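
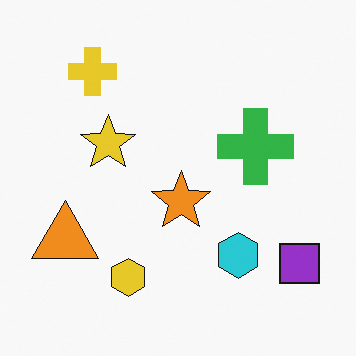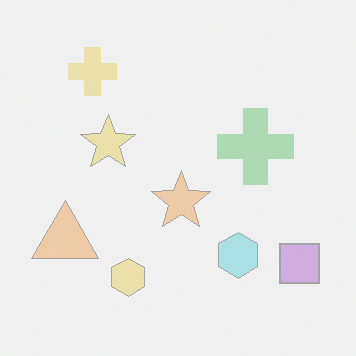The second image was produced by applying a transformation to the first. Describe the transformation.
The image was washed out (contrast reduced).

Tones are pushed toward mid-grey across the whole image — a global contrast change.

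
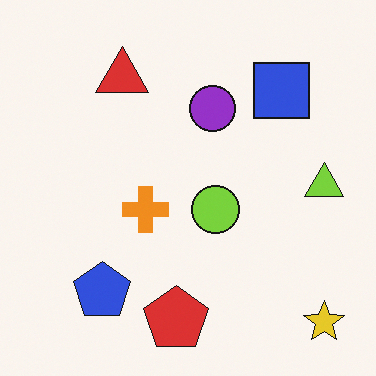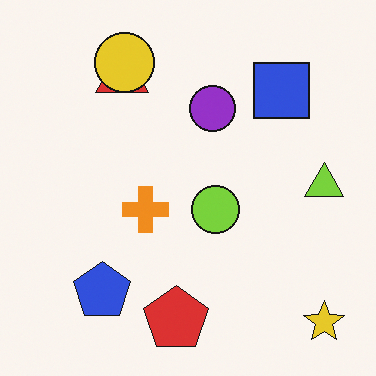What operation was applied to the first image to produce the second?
This is the original image overlaid with an additional yellow circle.

A yellow circle appears in the second image that is absent from the first.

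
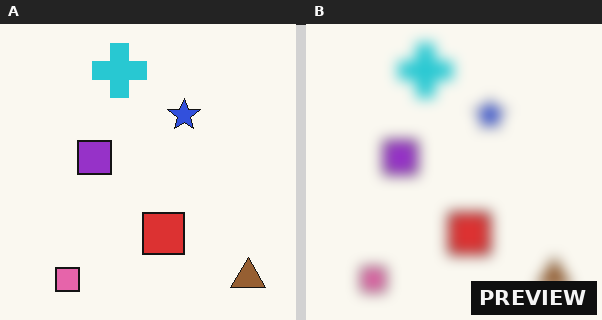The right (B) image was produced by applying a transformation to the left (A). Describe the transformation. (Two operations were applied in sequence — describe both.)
The right (B) image is the left (A) heavily blurred, then watermarked with the text "PREVIEW" in the lower-right corner.

Shape edges and outlines are uniformly softened across the whole image. A dark label reading "PREVIEW" appears in the lower-right corner.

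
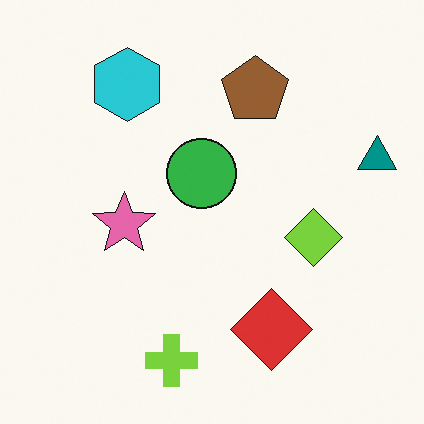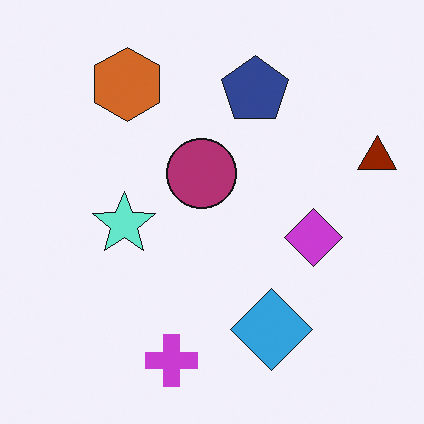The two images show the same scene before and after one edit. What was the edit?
Hue-shifted through roughly half the color wheel.

Every shape's color has rotated by the same amount around the hue wheel — a uniform hue shift.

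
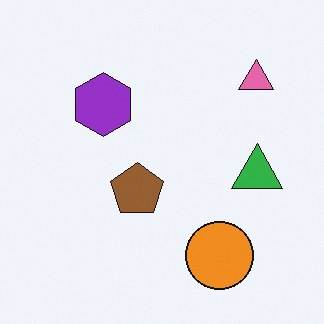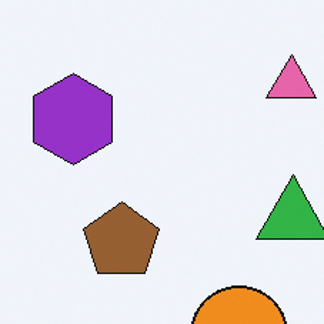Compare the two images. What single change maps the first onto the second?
This is the original image cropped to a modestly smaller region and rescaled.

The visible shapes are larger and the field of view is narrower; shapes near the original edges may be partly or wholly outside the frame — a crop-and-rescale.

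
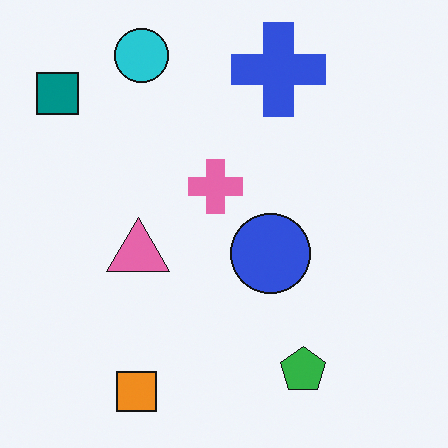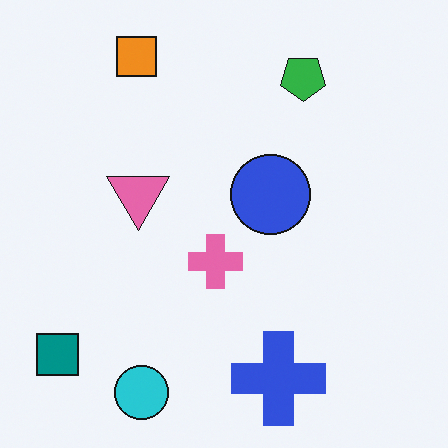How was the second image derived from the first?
It was flipped vertically (top ↔ bottom).

The cyan circle is in the top-left of the first image and the bottom-left of the second — shapes on opposite sides of the horizontal midline have swapped in a mirror flip.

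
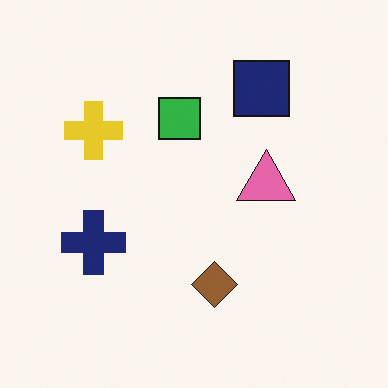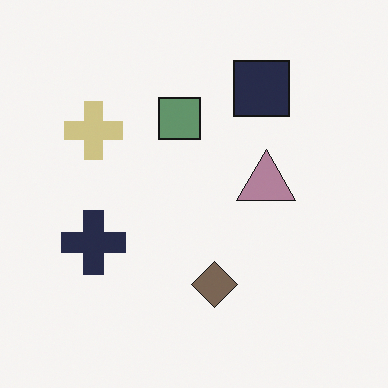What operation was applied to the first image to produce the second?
The transformation is: heavily desaturated.

All colors are more muted and greyish — a global saturation change.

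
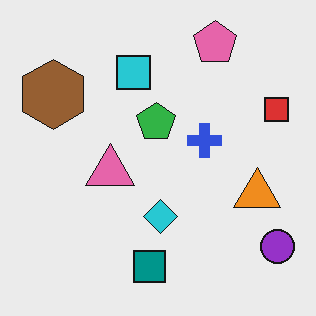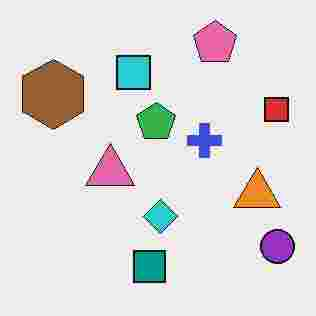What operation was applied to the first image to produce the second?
The transformation is: degraded with heavy JPEG compression.

Blocky 8×8 compression artifacts appear around shape edges and the flat background shows ringing — characteristic JPEG degradation.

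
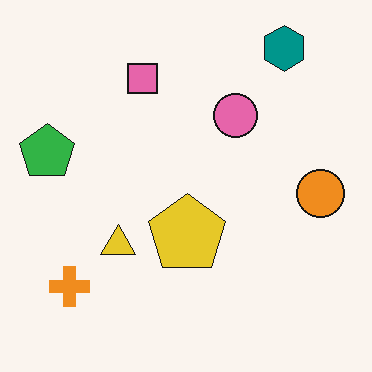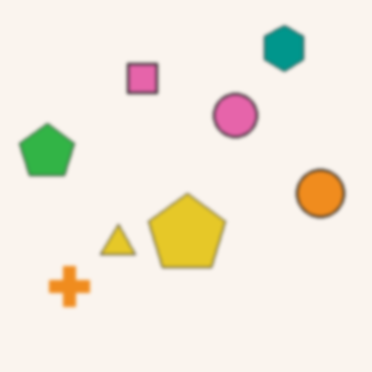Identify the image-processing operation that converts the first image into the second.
The transformation is: lightly blurred.

Shape edges and outlines are uniformly softened across the whole image.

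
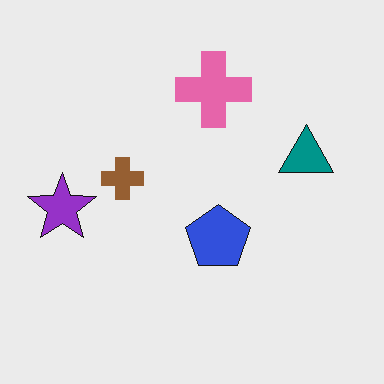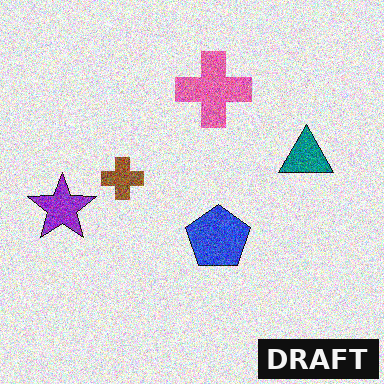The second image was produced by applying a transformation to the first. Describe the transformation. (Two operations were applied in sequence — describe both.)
The second image is the first degraded with a thick layer of grain, then watermarked with the text "DRAFT" in the lower-right corner.

Random speckle covers the whole image, including the flat background. A dark label reading "DRAFT" appears in the lower-right corner.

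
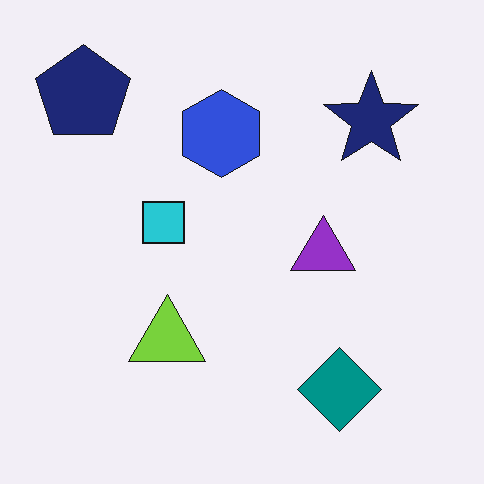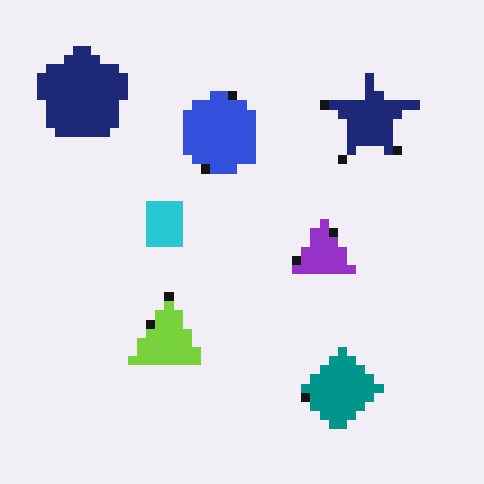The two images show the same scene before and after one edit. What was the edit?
The image was coarsely pixelated.

Shapes are reduced to large square blocks; fine edges and outlines are lost — a downscale-then-upscale (mosaic) effect.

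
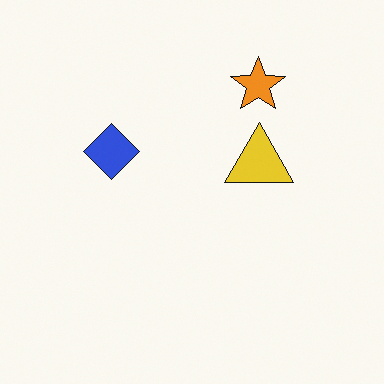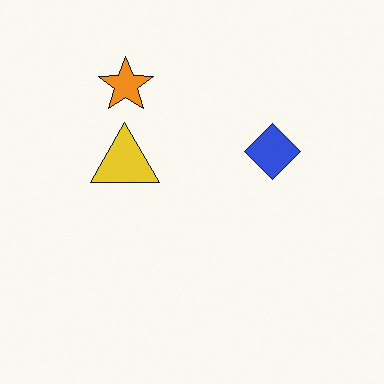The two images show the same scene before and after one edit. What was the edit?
This is the original image flipped horizontally (left ↔ right).

The blue diamond is in the left of the first image and the right of the second — shapes on opposite sides of the vertical midline have swapped in a mirror flip.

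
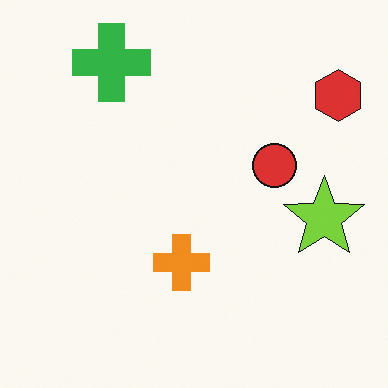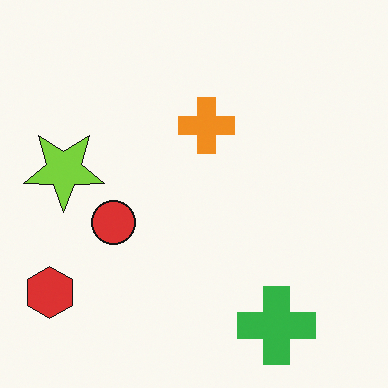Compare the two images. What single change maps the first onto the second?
Rotated 180°.

The red hexagon sits in the top-right of the first image and the bottom-left of the second — consistent with a whole-image 180° rotation.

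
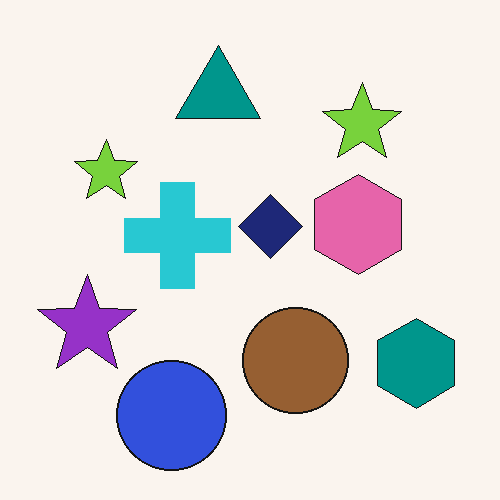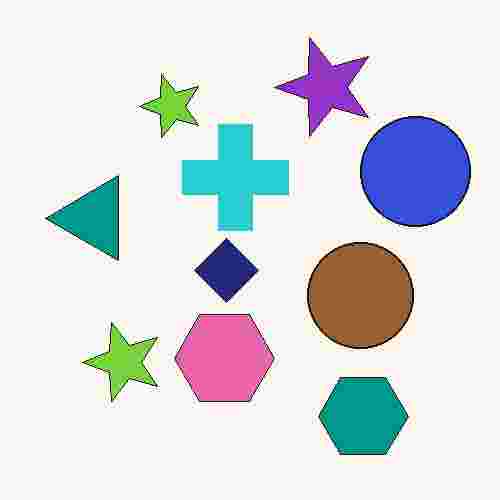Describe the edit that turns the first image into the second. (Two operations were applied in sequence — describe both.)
The second image is the first heavily JPEG-compressed with obvious blocking artifacts, then transposed (reflected across the top-left ↔ bottom-right diagonal).

Blocky 8×8 compression artifacts appear around shape edges and the flat background shows ringing — characteristic JPEG degradation. Shapes have swapped their row and column positions — what was in the top-right is now in the bottom-left — a diagonal reflection.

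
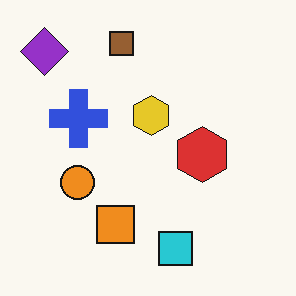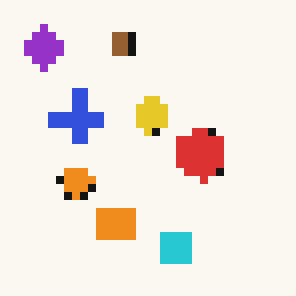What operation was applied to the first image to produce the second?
The second image is the first moderately pixelated.

Shapes are reduced to large square blocks; fine edges and outlines are lost — a downscale-then-upscale (mosaic) effect.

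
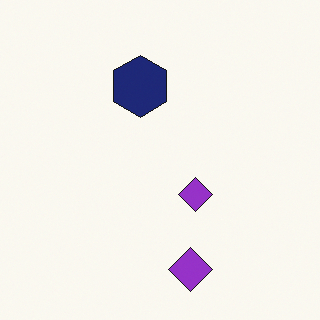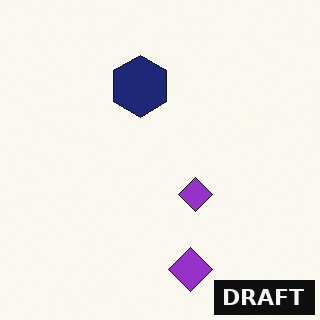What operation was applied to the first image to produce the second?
The image was watermarked with the text "DRAFT" in the lower-right corner.

A dark label reading "DRAFT" appears in the lower-right corner.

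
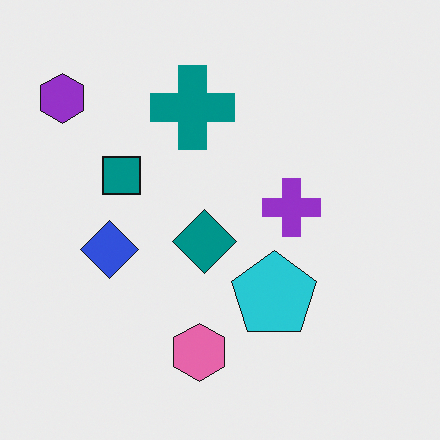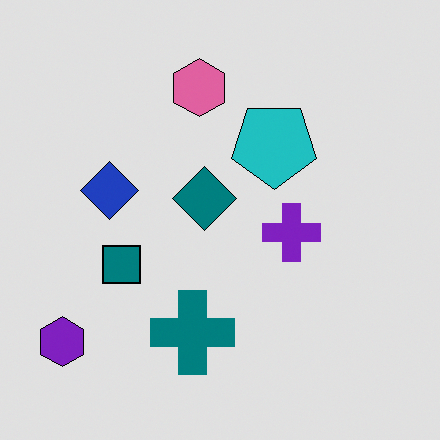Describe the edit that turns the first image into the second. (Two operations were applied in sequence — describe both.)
The image was flipped vertically (top ↔ bottom), then posterized to a reduced palette.

The pink hexagon is in the bottom of the first image and the top of the second — shapes on opposite sides of the horizontal midline have swapped in a mirror flip. Each flat color has snapped to a coarser quantized level — most visibly, the near-white background has dropped to a flat grey.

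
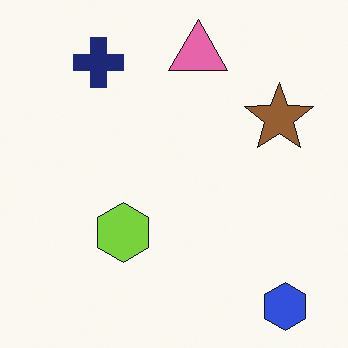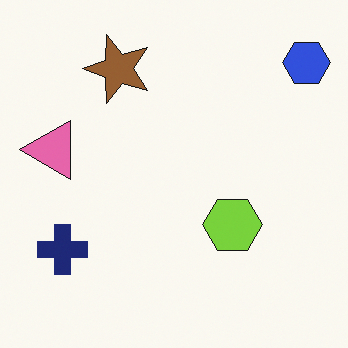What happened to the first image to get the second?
The image was rotated 90° counter-clockwise.

The blue hexagon sits in the bottom-right of the first image and the top-right of the second — consistent with a whole-image 90° counter-clockwise rotation.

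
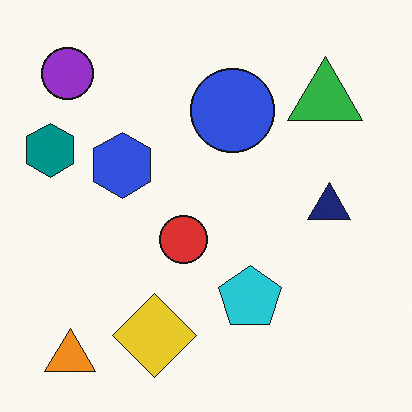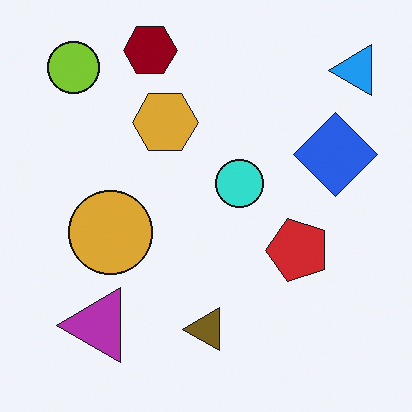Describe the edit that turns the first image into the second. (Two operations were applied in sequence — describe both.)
This is the original image transposed (reflected across the top-left ↔ bottom-right diagonal), then hue-shifted by a large amount.

Shapes have swapped their row and column positions — what was in the top-right is now in the bottom-left — a diagonal reflection. Every shape's color has rotated by the same amount around the hue wheel — a uniform hue shift.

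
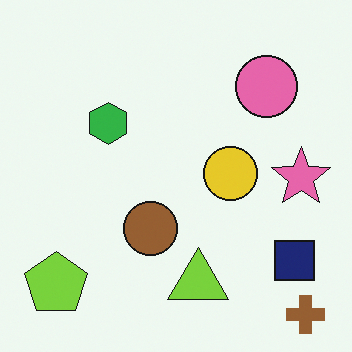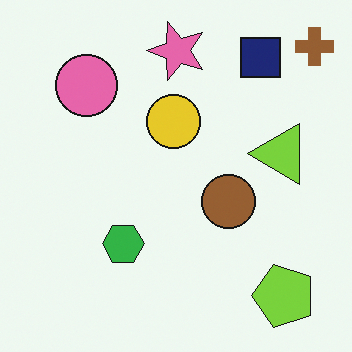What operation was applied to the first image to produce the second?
The transformation is: rotated 90° counter-clockwise.

The brown cross sits in the bottom-right of the first image and the top-right of the second — consistent with a whole-image 90° counter-clockwise rotation.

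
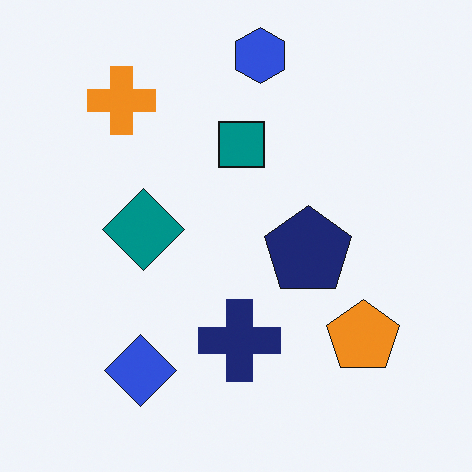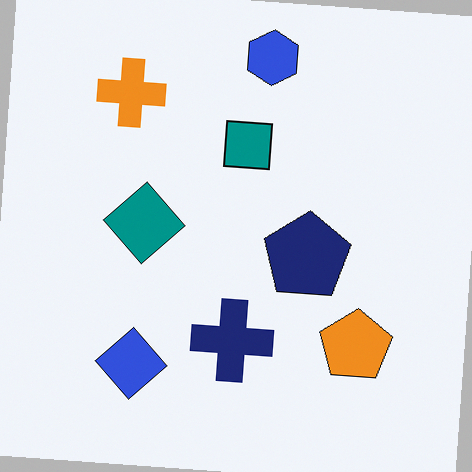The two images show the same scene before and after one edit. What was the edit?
This is the original image rotated clockwise by a small amount.

Every shape is tilted by the same angle and the image corners show triangular fill wedges — a whole-image rotation by a non-right angle.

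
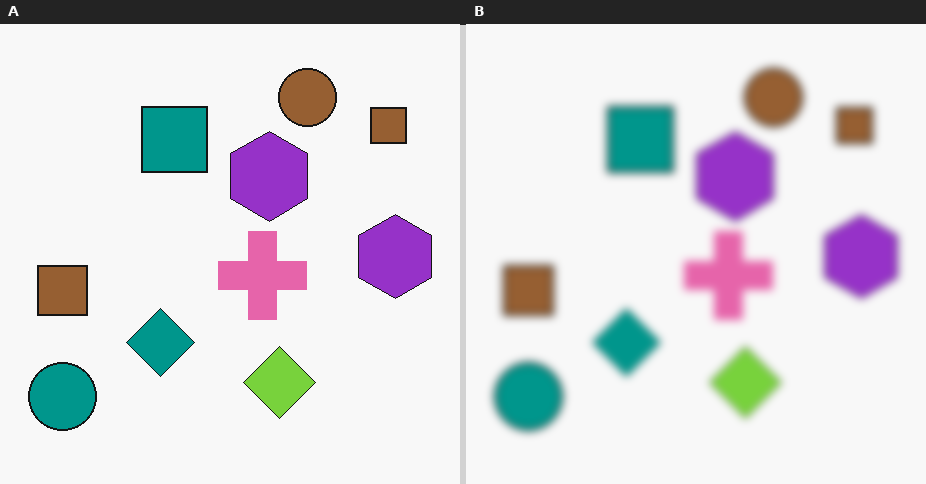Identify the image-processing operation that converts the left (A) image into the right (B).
The transformation is: moderately blurred.

Shape edges and outlines are uniformly softened across the whole image.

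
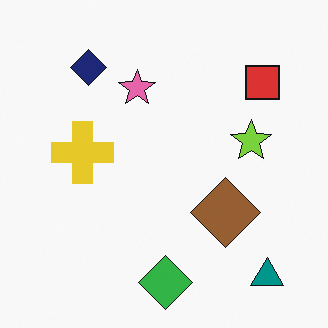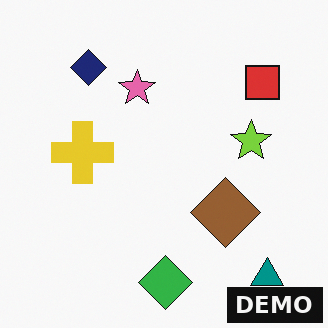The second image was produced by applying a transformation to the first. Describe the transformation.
It was watermarked with the text "DEMO" in the lower-right corner.

A dark label reading "DEMO" appears in the lower-right corner.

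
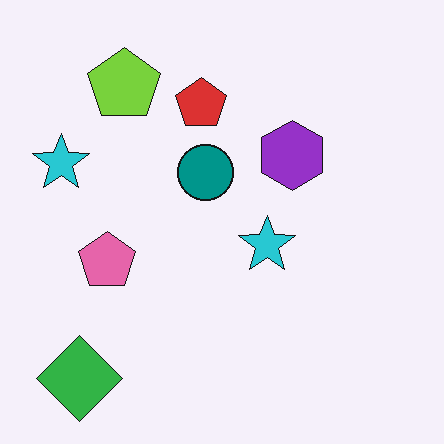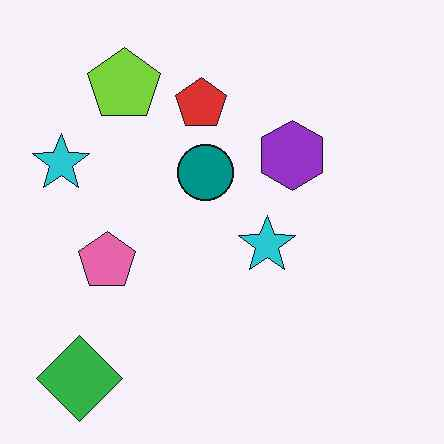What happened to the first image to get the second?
JPEG-compressed with visible artifacts.

Blocky 8×8 compression artifacts appear around shape edges and the flat background shows ringing — characteristic JPEG degradation.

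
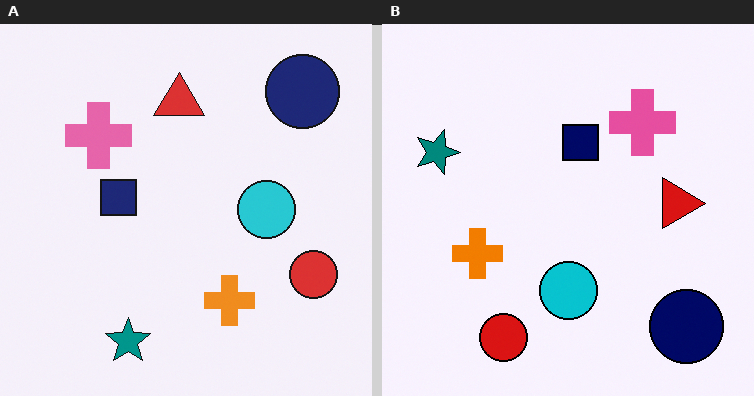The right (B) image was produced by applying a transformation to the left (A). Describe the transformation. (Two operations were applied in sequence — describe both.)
The right (B) image is the left (A) rotated 90° clockwise, then given slightly increased contrast.

The navy circle sits in the top-right of the left (A) image and the bottom-right of the right (B) — consistent with a whole-image 90° clockwise rotation. Tones are pushed away from mid-grey across the whole image — a global contrast change.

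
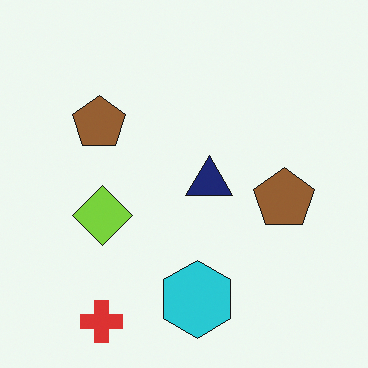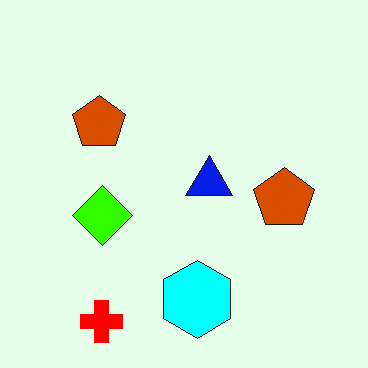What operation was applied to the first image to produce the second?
Heavily oversaturated.

All colors are more vivid — a global saturation change.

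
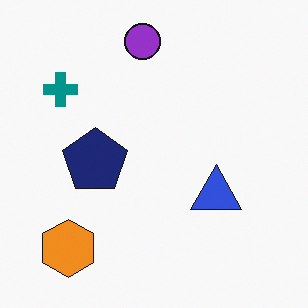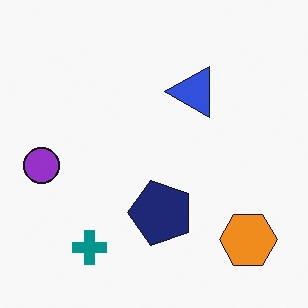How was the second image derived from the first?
This is the original image rotated 90° counter-clockwise.

The orange hexagon sits in the bottom-left of the first image and the bottom-right of the second — consistent with a whole-image 90° counter-clockwise rotation.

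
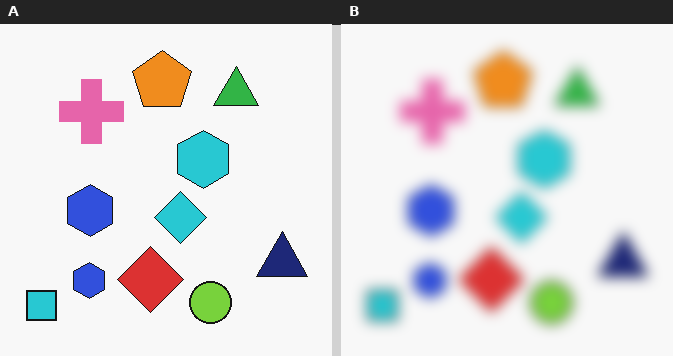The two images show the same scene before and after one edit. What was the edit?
It was heavily blurred.

Shape edges and outlines are uniformly softened across the whole image.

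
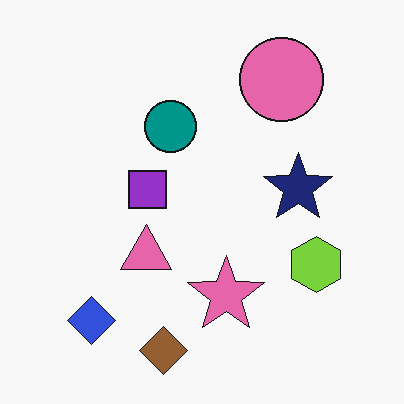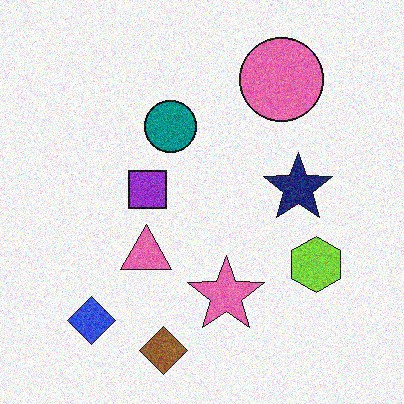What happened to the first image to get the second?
The image was degraded with visible gaussian noise.

Random speckle covers the whole image, including the flat background.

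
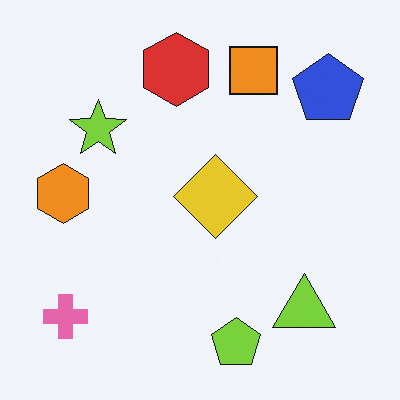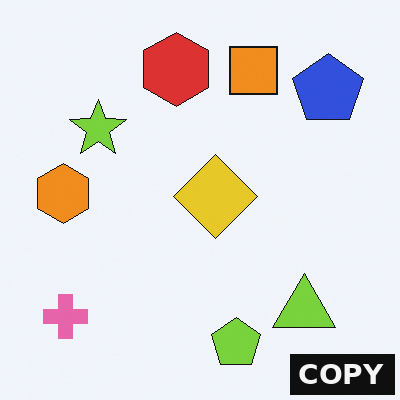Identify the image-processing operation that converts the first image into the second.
The transformation is: watermarked with the text "COPY" in the lower-right corner.

A dark label reading "COPY" appears in the lower-right corner.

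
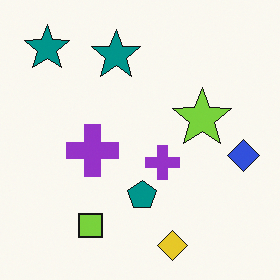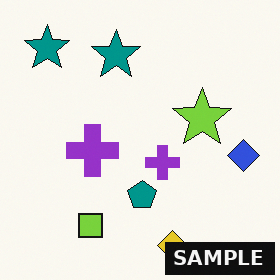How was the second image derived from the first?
The second image is the first watermarked with the text "SAMPLE" in the lower-right corner.

A dark label reading "SAMPLE" appears in the lower-right corner.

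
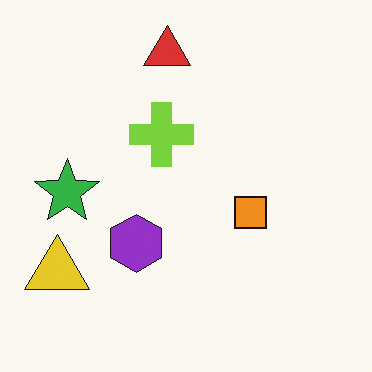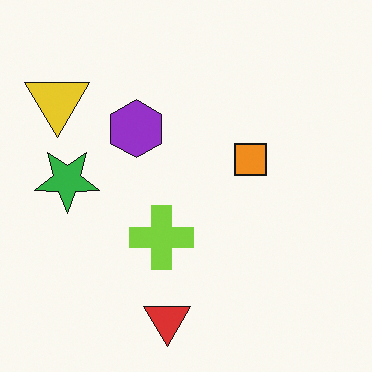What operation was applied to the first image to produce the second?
This is the original image flipped vertically (top ↔ bottom).

The red triangle is in the top of the first image and the bottom of the second — shapes on opposite sides of the horizontal midline have swapped in a mirror flip.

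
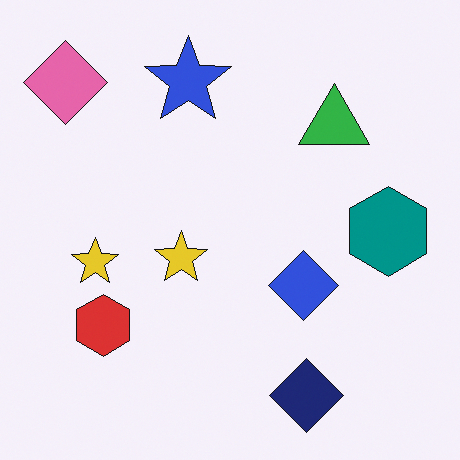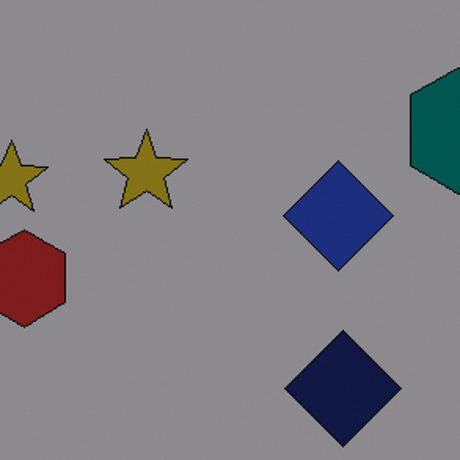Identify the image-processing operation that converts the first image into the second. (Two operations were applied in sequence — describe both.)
The transformation is: cropped to a modestly smaller region and rescaled, then darkened a lot.

The visible shapes are larger and the field of view is narrower; shapes near the original edges may be partly or wholly outside the frame — a crop-and-rescale. Every pixel — background and shapes alike — is uniformly darkened.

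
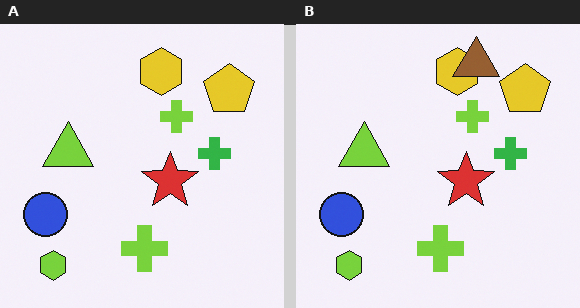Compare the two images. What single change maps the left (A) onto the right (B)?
This is the original image overlaid with an additional brown triangle.

A brown triangle appears in the right (B) image that is absent from the left (A).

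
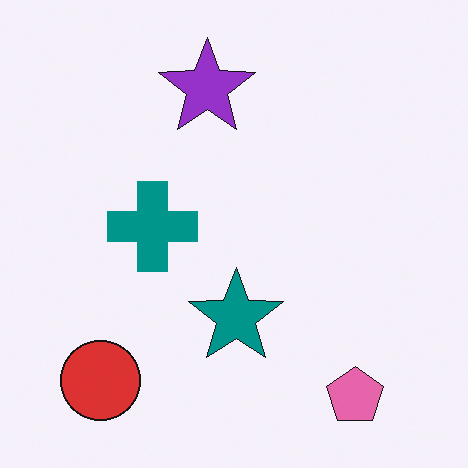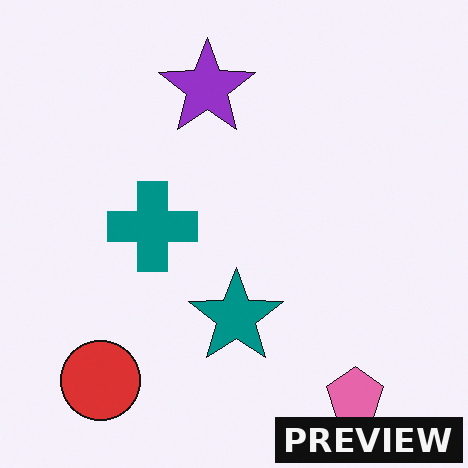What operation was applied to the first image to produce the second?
The transformation is: watermarked with the text "PREVIEW" in the lower-right corner.

A dark label reading "PREVIEW" appears in the lower-right corner.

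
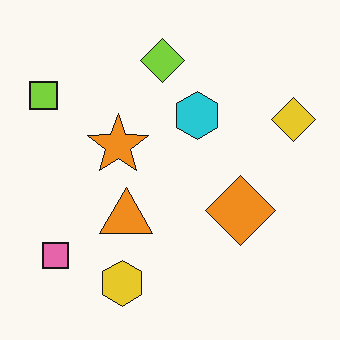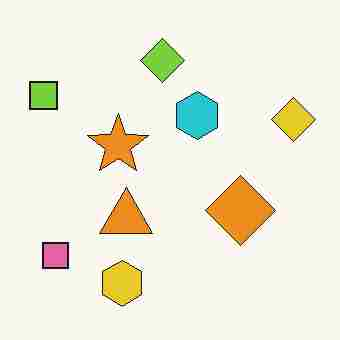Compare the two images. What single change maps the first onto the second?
The transformation is: heavily JPEG-compressed with obvious blocking artifacts.

Blocky 8×8 compression artifacts appear around shape edges and the flat background shows ringing — characteristic JPEG degradation.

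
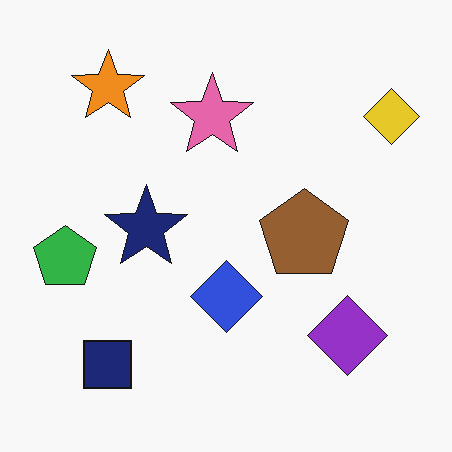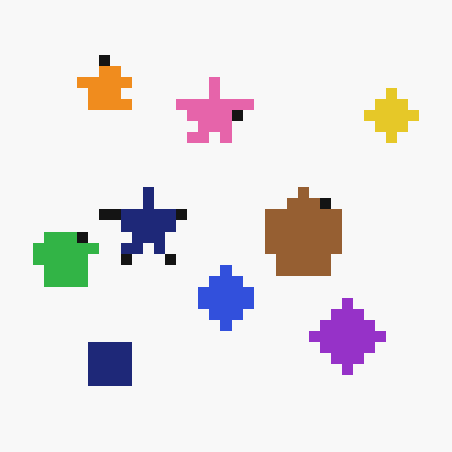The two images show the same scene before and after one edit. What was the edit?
Heavily pixelated into large blocks.

Shapes are reduced to large square blocks; fine edges and outlines are lost — a downscale-then-upscale (mosaic) effect.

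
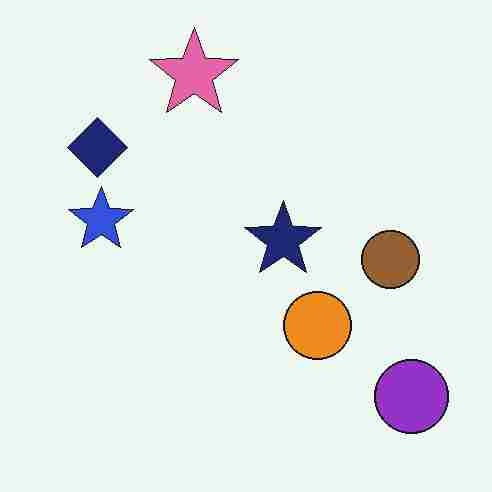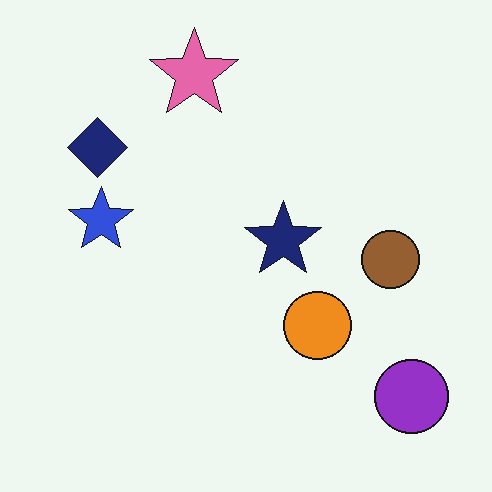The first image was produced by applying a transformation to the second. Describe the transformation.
The image was heavily JPEG-compressed with obvious blocking artifacts.

Blocky 8×8 compression artifacts appear around shape edges and the flat background shows ringing — characteristic JPEG degradation.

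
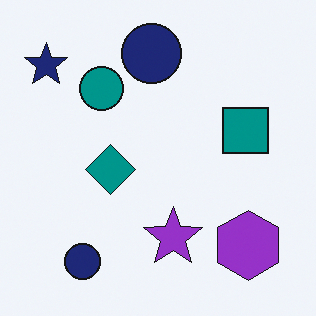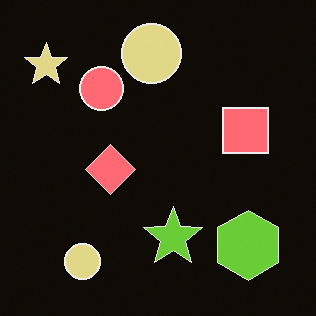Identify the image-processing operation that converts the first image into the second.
The transformation is: color-inverted (negative).

The light background has become dark and every shape's color is its complement — a photographic negative.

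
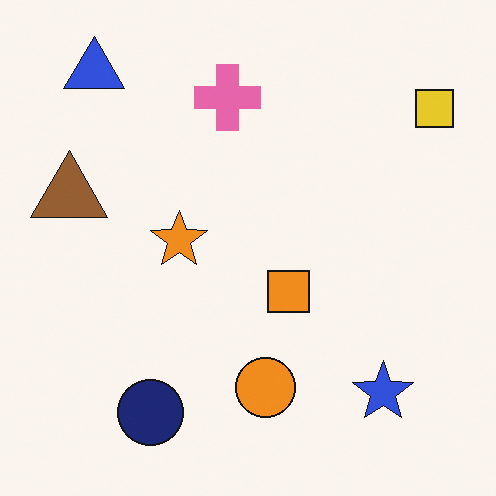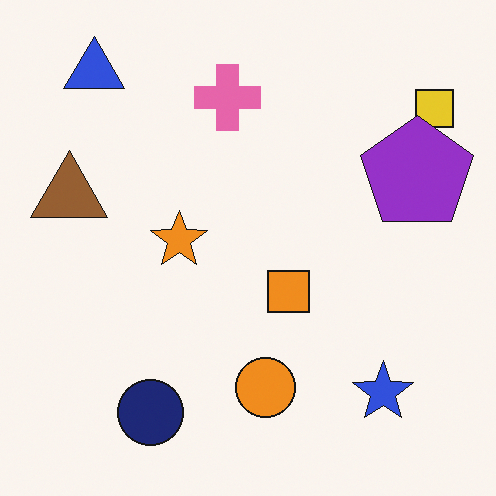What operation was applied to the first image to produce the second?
The transformation is: overlaid with an additional purple pentagon.

A purple pentagon appears in the second image that is absent from the first.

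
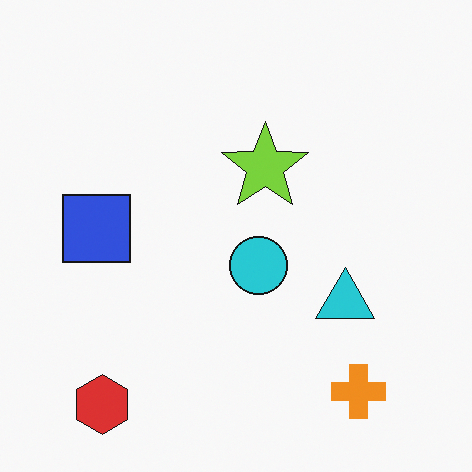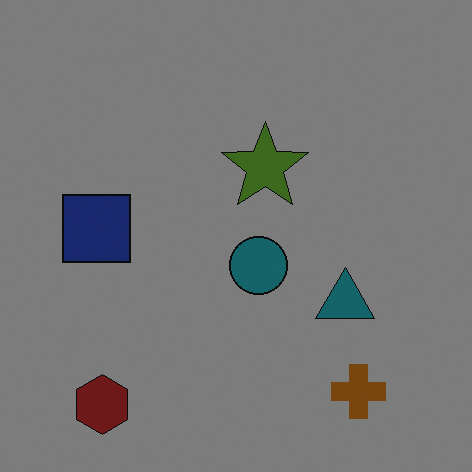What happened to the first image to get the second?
This is the original image darkened a lot.

Every pixel — background and shapes alike — is uniformly darkened.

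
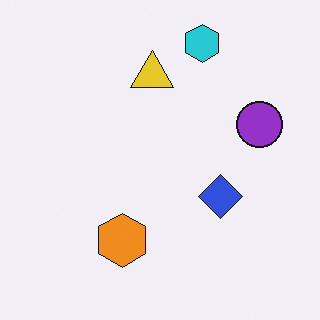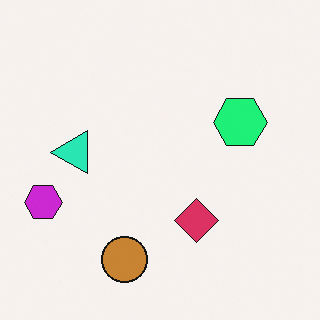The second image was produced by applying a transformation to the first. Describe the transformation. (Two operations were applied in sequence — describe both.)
The image was transposed (reflected across the top-left ↔ bottom-right diagonal), then hue-shifted noticeably.

Shapes have swapped their row and column positions — what was in the top-right is now in the bottom-left — a diagonal reflection. Every shape's color has rotated by the same amount around the hue wheel — a uniform hue shift.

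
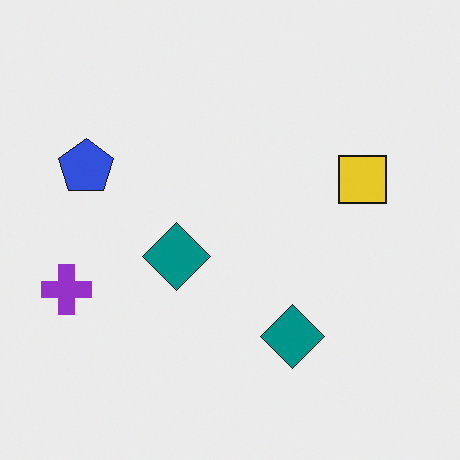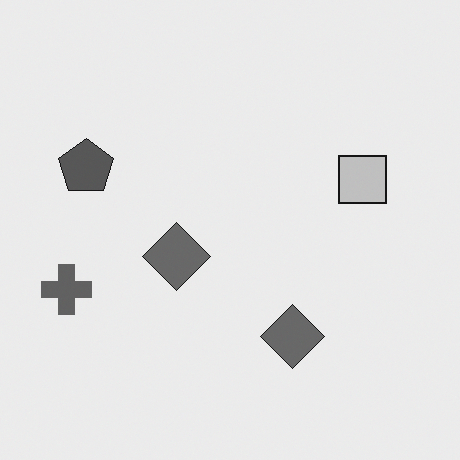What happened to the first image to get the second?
Converted to grayscale.

All color is removed — every shape is now a shade of grey.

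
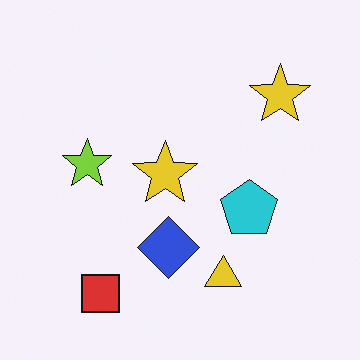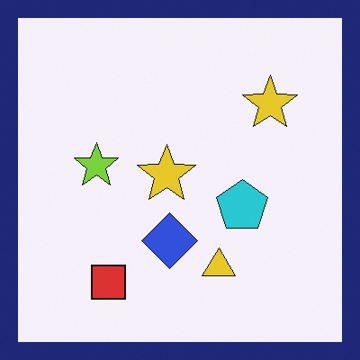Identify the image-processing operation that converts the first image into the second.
It was framed with a navy border.

A solid navy frame runs around the edge of the second image, with the content slightly shrunk inside it.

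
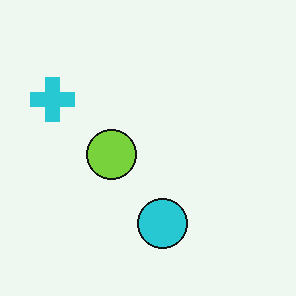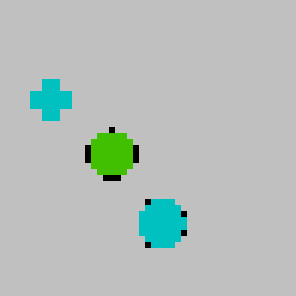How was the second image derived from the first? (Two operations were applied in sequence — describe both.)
The transformation is: pixelated into visible square blocks, then aggressively posterized.

Shapes are reduced to large square blocks; fine edges and outlines are lost — a downscale-then-upscale (mosaic) effect. Each flat color has snapped to a coarser quantized level — most visibly, the near-white background has dropped to a flat grey.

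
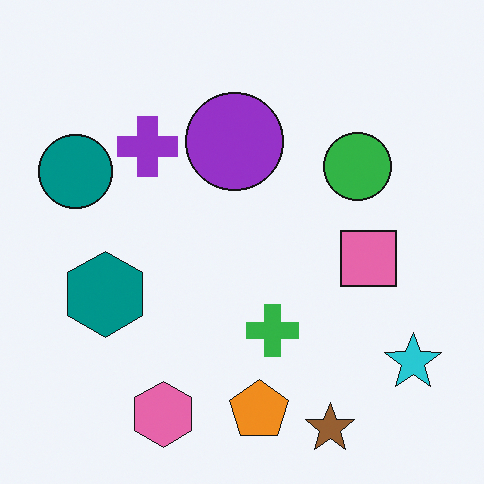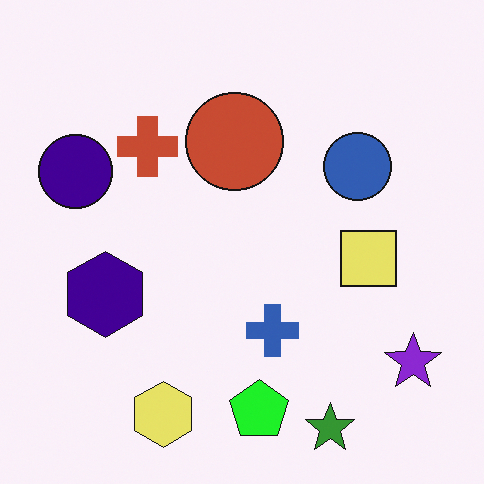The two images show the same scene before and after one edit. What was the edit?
The image was hue-shifted by a moderate amount.

Every shape's color has rotated by the same amount around the hue wheel — a uniform hue shift.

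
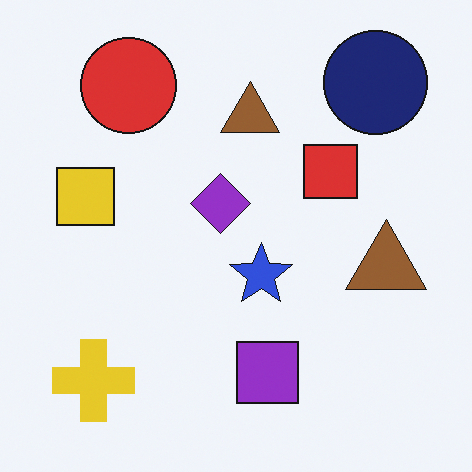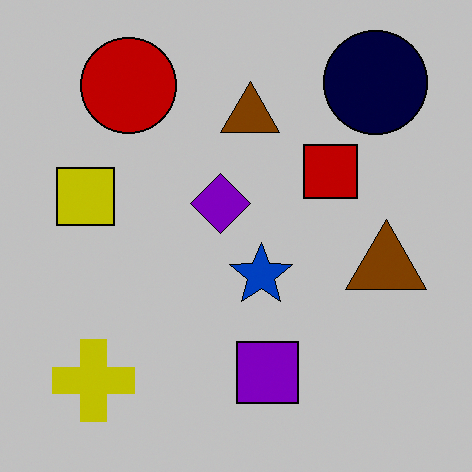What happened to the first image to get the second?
The image was aggressively posterized.

Each flat color has snapped to a coarser quantized level — most visibly, the near-white background has dropped to a flat grey.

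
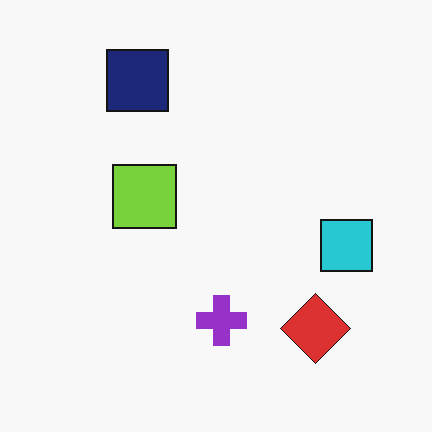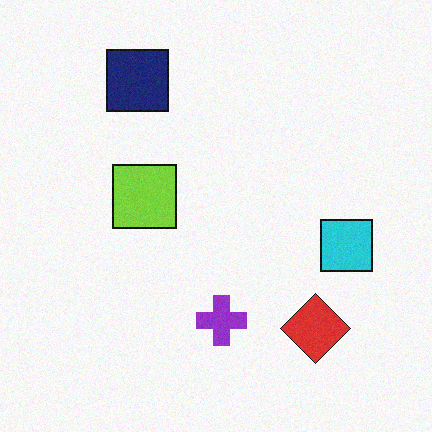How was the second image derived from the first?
This is the original image degraded with light additive noise.

Random speckle covers the whole image, including the flat background.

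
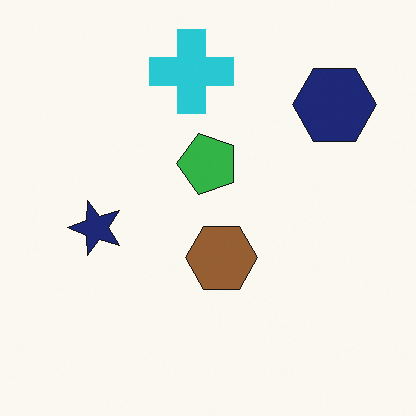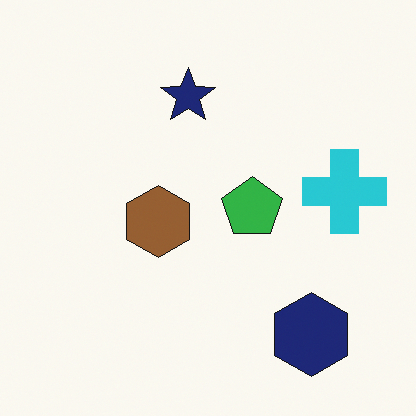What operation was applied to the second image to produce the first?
The first image is the second rotated 90° counter-clockwise.

The navy hexagon sits in the bottom-right of the second image and the top-right of the first — consistent with a whole-image 90° counter-clockwise rotation.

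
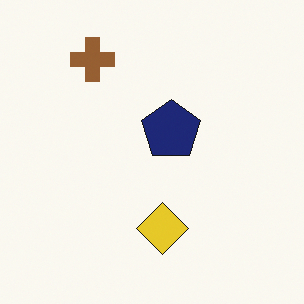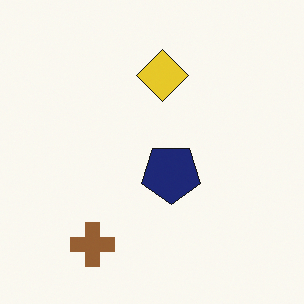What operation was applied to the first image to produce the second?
It was flipped vertically (top ↔ bottom).

The brown cross is in the top-left of the first image and the bottom-left of the second — shapes on opposite sides of the horizontal midline have swapped in a mirror flip.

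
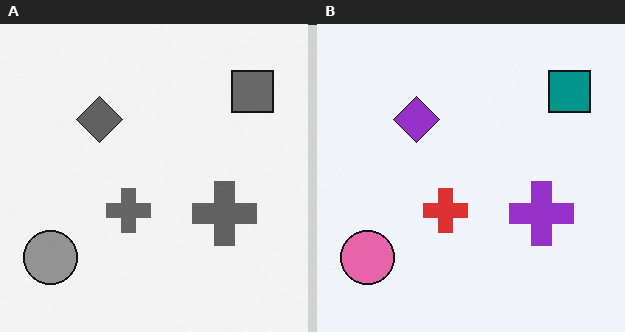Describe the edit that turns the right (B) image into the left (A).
Converted to grayscale.

All color is removed — every shape is now a shade of grey.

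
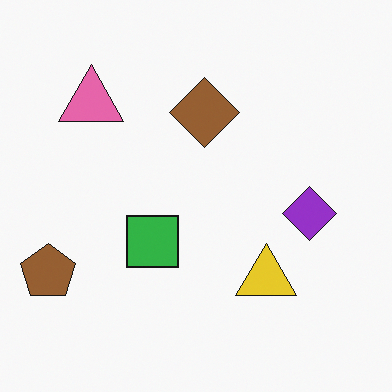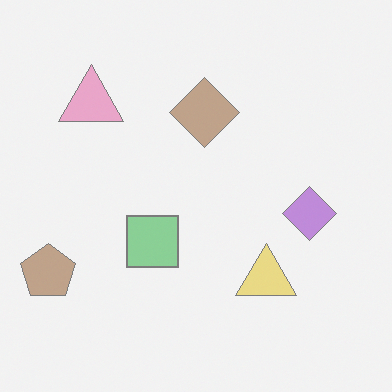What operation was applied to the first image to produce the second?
The image was given much lower contrast.

Tones are pushed toward mid-grey across the whole image — a global contrast change.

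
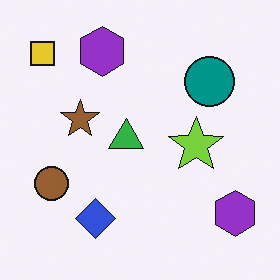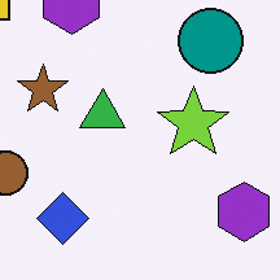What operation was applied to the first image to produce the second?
It was cropped to a modestly smaller region and rescaled.

The visible shapes are larger and the field of view is narrower; shapes near the original edges may be partly or wholly outside the frame — a crop-and-rescale.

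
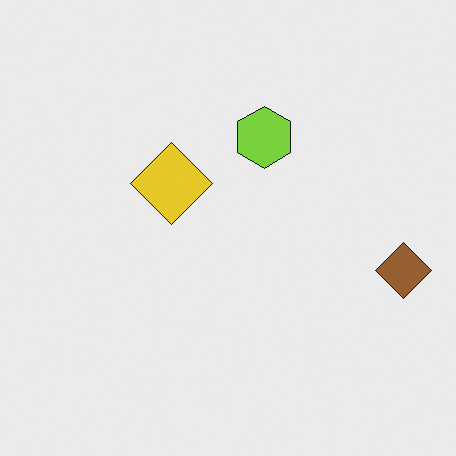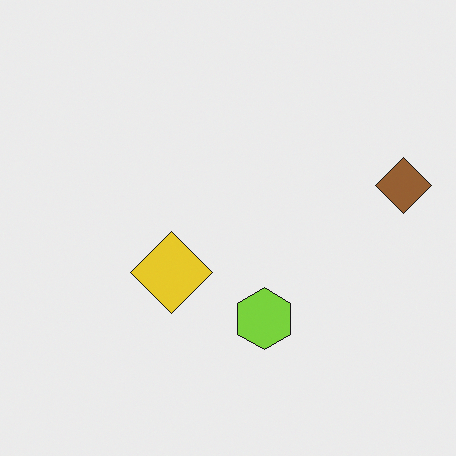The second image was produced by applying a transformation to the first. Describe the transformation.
It was flipped vertically (top ↔ bottom).

The lime hexagon is in the top of the first image and the bottom of the second — shapes on opposite sides of the horizontal midline have swapped in a mirror flip.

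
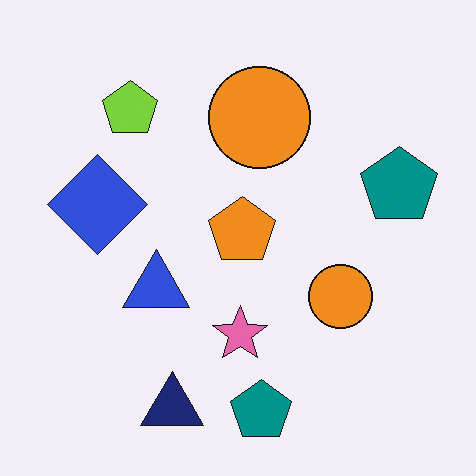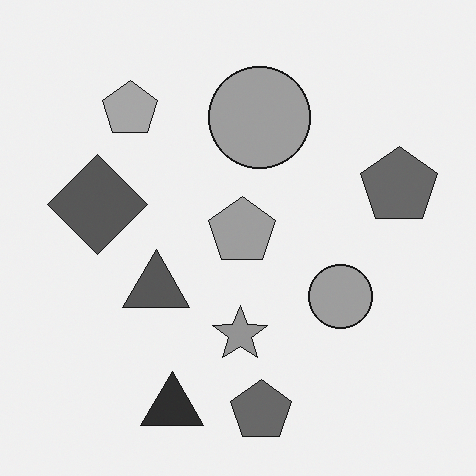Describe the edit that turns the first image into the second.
This is the original image converted to grayscale.

All color is removed — every shape is now a shade of grey.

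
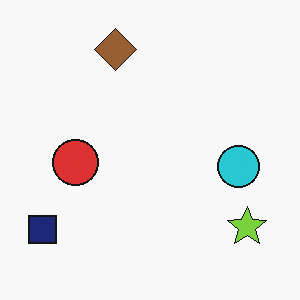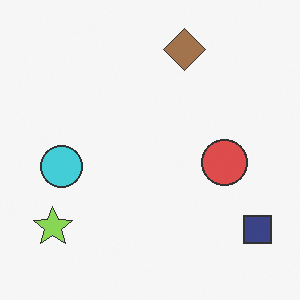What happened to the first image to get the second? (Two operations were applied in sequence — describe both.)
The transformation is: given slightly reduced contrast, then flipped horizontally (left ↔ right).

Tones are pushed toward mid-grey across the whole image — a global contrast change. The navy square is in the bottom-left of the first image and the bottom-right of the second — shapes on opposite sides of the vertical midline have swapped in a mirror flip.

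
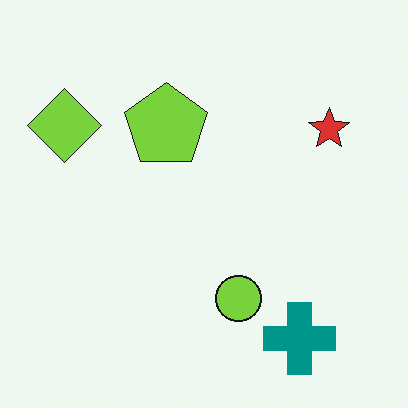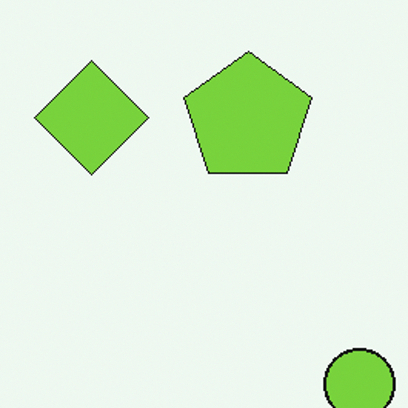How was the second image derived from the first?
It was cropped to a modestly smaller region and rescaled.

The visible shapes are larger and the field of view is narrower; shapes near the original edges may be partly or wholly outside the frame — a crop-and-rescale.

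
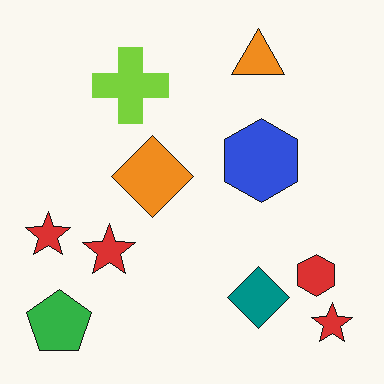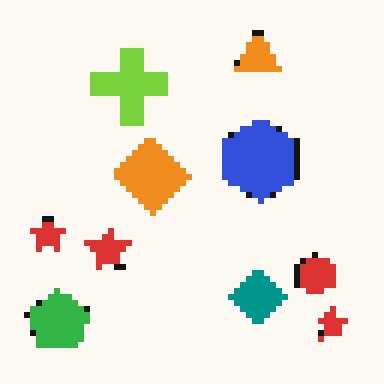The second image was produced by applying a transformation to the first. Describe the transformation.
It was moderately pixelated.

Shapes are reduced to large square blocks; fine edges and outlines are lost — a downscale-then-upscale (mosaic) effect.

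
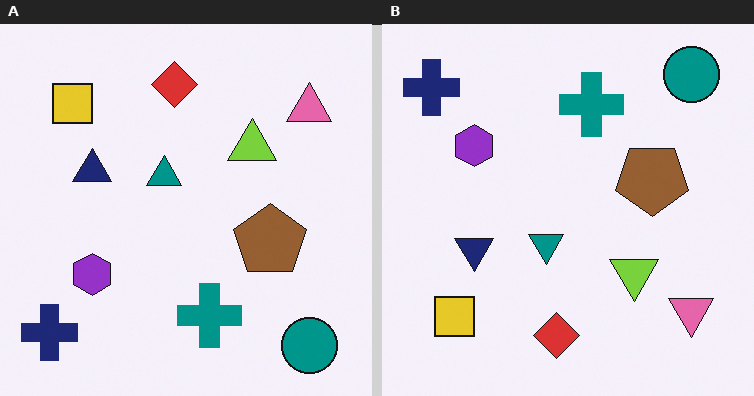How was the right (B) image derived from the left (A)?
The transformation is: flipped vertically (top ↔ bottom).

The teal circle is in the bottom-right of the left (A) image and the top-right of the right (B) — shapes on opposite sides of the horizontal midline have swapped in a mirror flip.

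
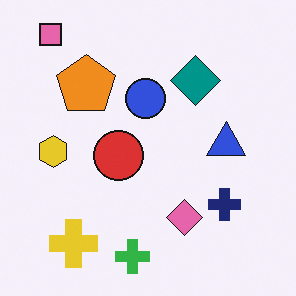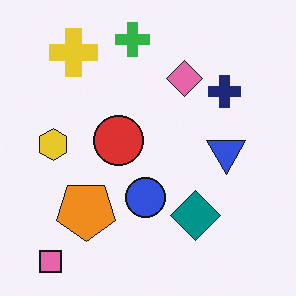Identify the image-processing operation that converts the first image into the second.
This is the original image flipped vertically (top ↔ bottom).

The pink square is in the top-left of the first image and the bottom-left of the second — shapes on opposite sides of the horizontal midline have swapped in a mirror flip.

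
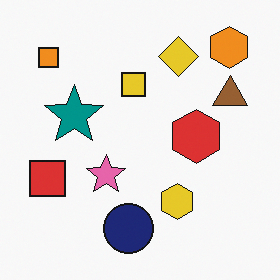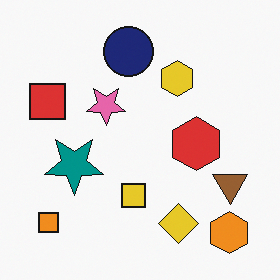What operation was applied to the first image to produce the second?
The transformation is: flipped vertically (top ↔ bottom).

The orange hexagon is in the top-right of the first image and the bottom-right of the second — shapes on opposite sides of the horizontal midline have swapped in a mirror flip.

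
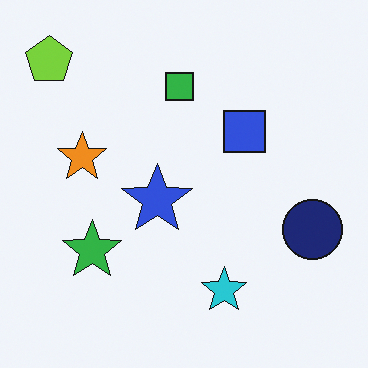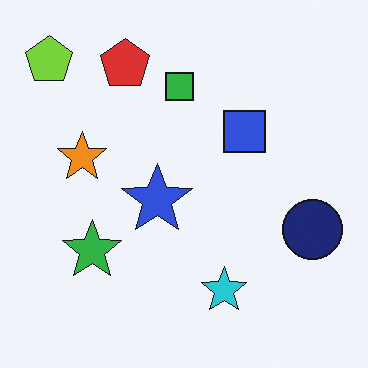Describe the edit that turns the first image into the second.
This is the original image overlaid with an additional red pentagon.

A red pentagon appears in the second image that is absent from the first.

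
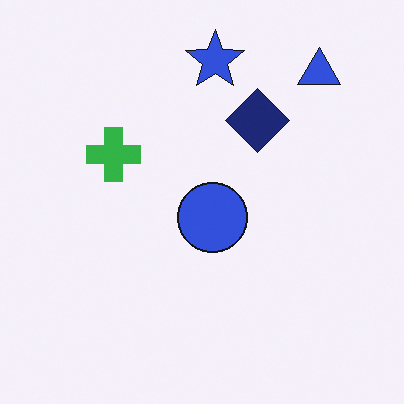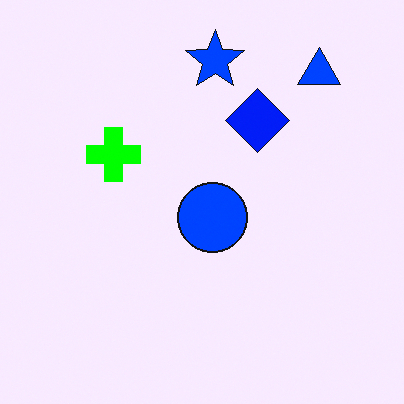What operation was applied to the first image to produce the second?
Made much more vivid (saturation change).

All colors are more vivid — a global saturation change.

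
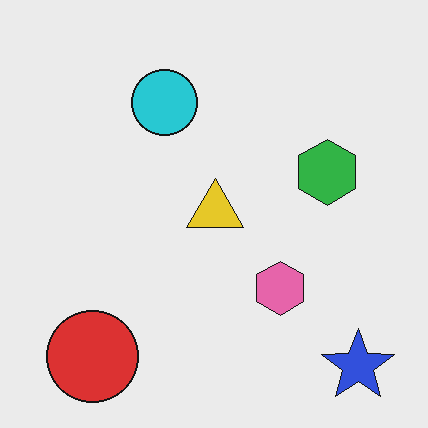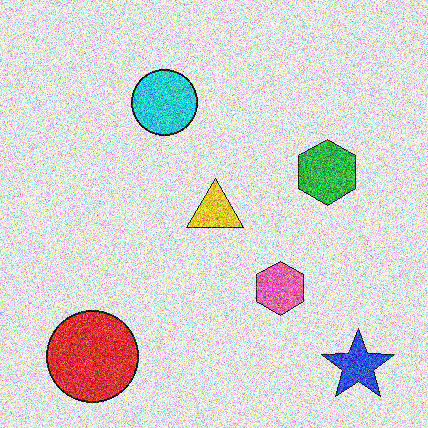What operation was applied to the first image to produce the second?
The image was degraded with a thick layer of grain.

Random speckle covers the whole image, including the flat background.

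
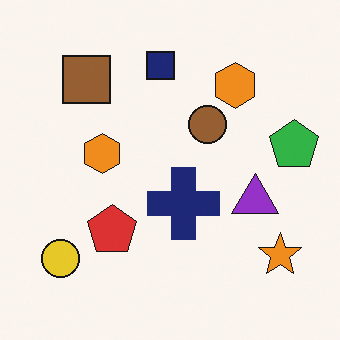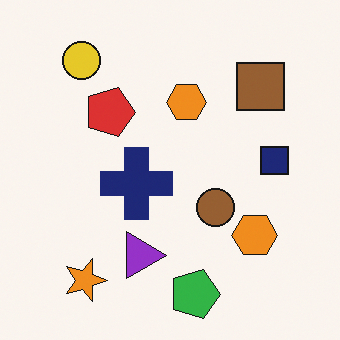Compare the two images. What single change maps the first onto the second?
It was rotated 90° clockwise.

The yellow circle sits in the bottom-left of the first image and the top-left of the second — consistent with a whole-image 90° clockwise rotation.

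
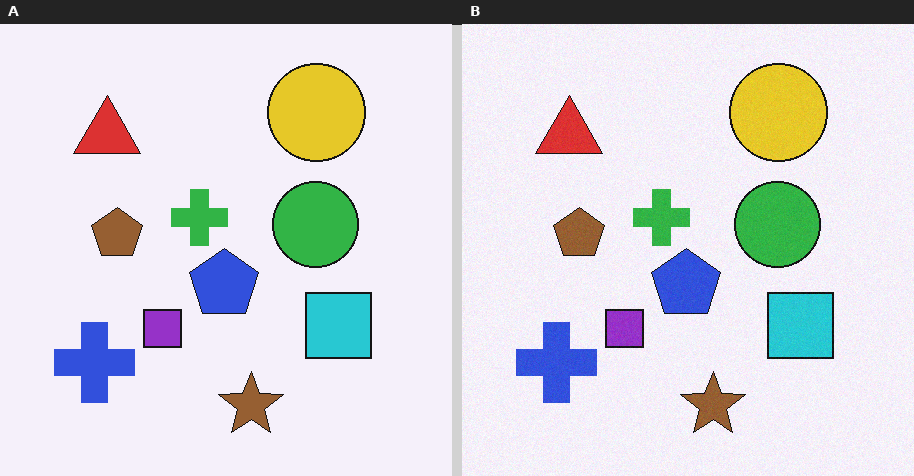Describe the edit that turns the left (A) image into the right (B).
The right (B) image is the left (A) degraded with a light layer of grain.

Random speckle covers the whole image, including the flat background.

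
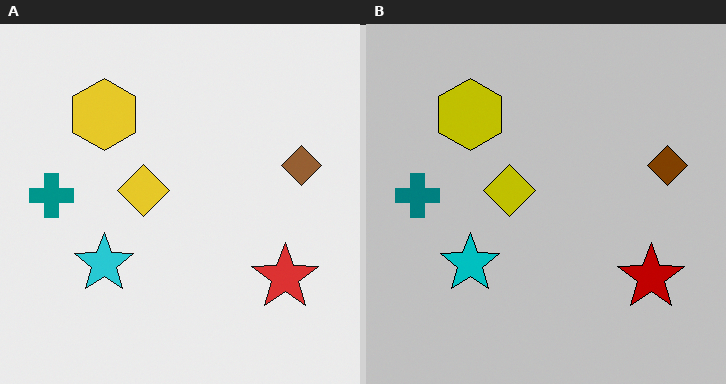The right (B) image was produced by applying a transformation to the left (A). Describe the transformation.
The transformation is: heavily posterized to just a handful of flat colors.

Each flat color has snapped to a coarser quantized level — most visibly, the near-white background has dropped to a flat grey.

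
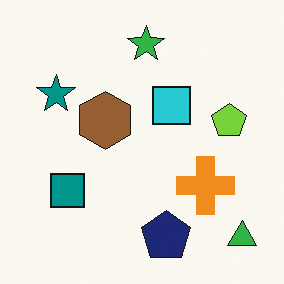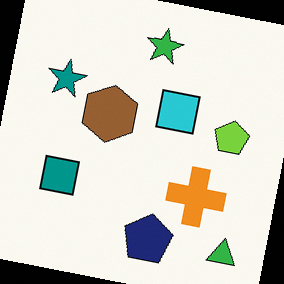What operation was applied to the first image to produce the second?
Rotated clockwise by a small amount.

Every shape is tilted by the same angle and the image corners show triangular fill wedges — a whole-image rotation by a non-right angle.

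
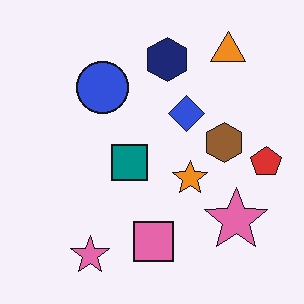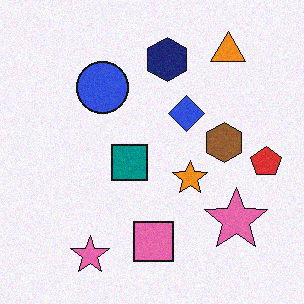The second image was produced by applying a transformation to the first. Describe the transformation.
Degraded with subtle gaussian noise.

Random speckle covers the whole image, including the flat background.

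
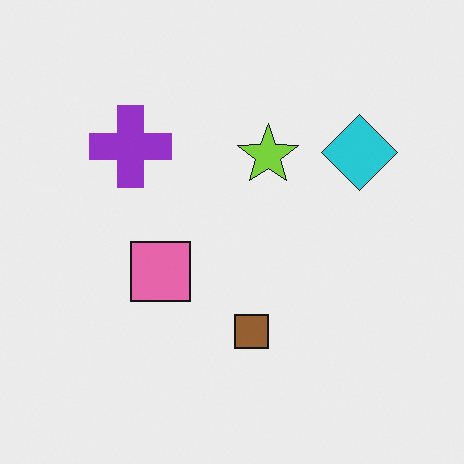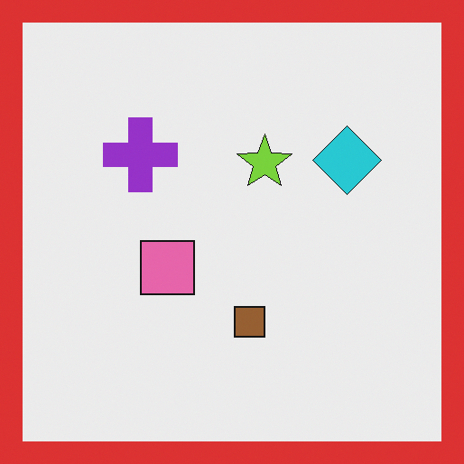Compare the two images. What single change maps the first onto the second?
The second image is the first framed with a red border.

A solid red frame runs around the edge of the second image, with the content slightly shrunk inside it.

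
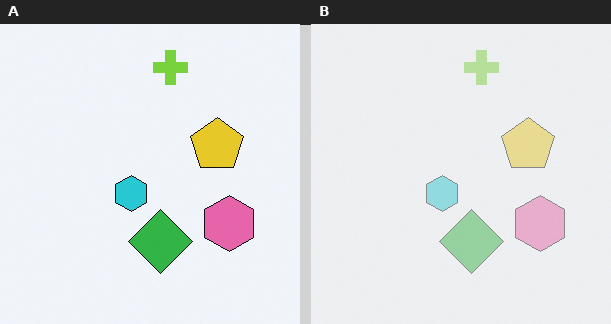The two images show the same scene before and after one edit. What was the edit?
Washed out (contrast reduced).

Tones are pushed toward mid-grey across the whole image — a global contrast change.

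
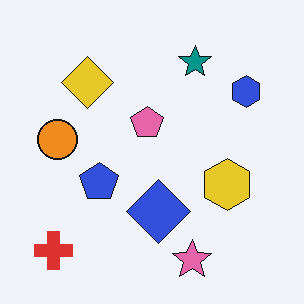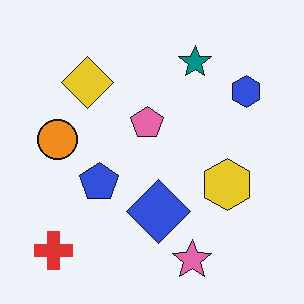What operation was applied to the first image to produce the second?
The image was JPEG-compressed with visible artifacts.

Blocky 8×8 compression artifacts appear around shape edges and the flat background shows ringing — characteristic JPEG degradation.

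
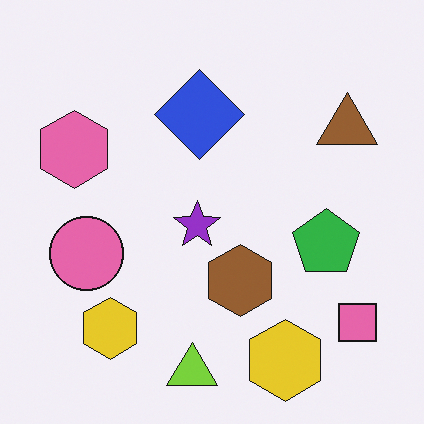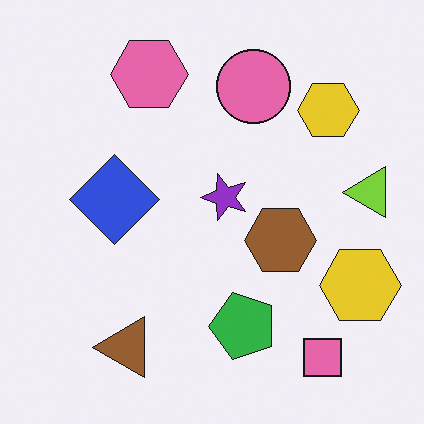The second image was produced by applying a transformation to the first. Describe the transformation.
Transposed (reflected across the top-left ↔ bottom-right diagonal).

Shapes have swapped their row and column positions — what was in the top-right is now in the bottom-left — a diagonal reflection.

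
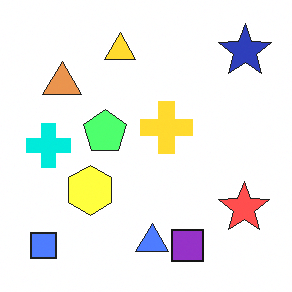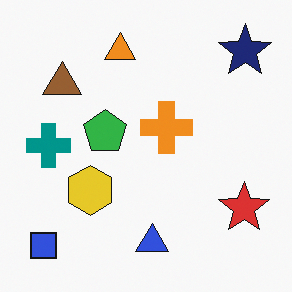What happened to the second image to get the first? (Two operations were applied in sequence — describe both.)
The first image is the second substantially brightened, then overlaid with an additional purple square.

Every pixel — background and shapes alike — is uniformly brightened. A purple square appears in the first image that is absent from the second.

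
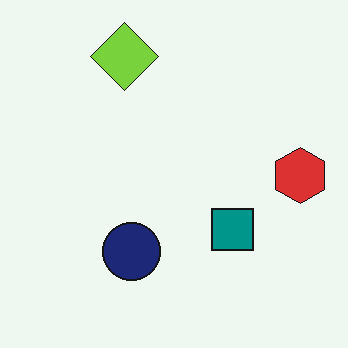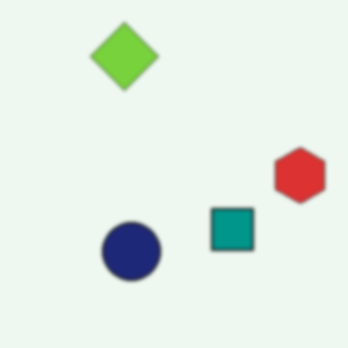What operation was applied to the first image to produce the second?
Lightly blurred.

Shape edges and outlines are uniformly softened across the whole image.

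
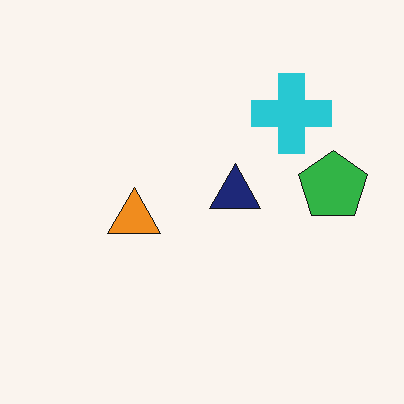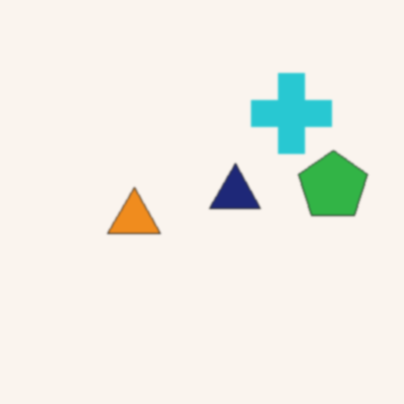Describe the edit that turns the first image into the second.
This is the original image given a subtle gaussian blur.

Shape edges and outlines are uniformly softened across the whole image.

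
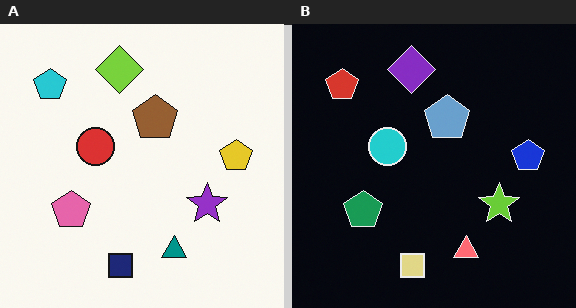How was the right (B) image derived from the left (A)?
This is the original image color-inverted (negative).

The light background has become dark and every shape's color is its complement — a photographic negative.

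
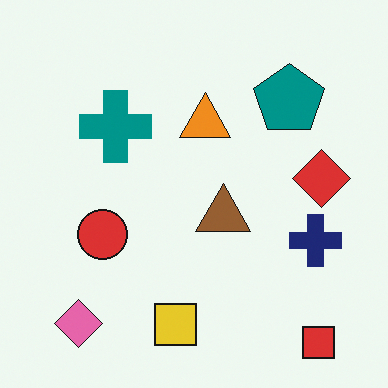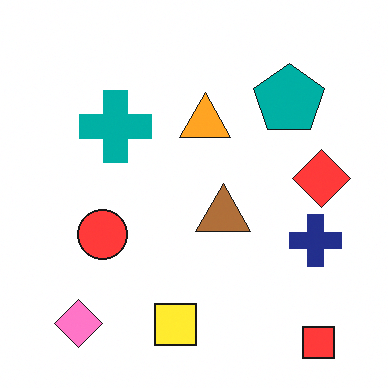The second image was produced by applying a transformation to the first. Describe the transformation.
It was slightly brightened.

Every pixel — background and shapes alike — is uniformly brightened.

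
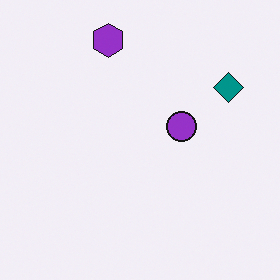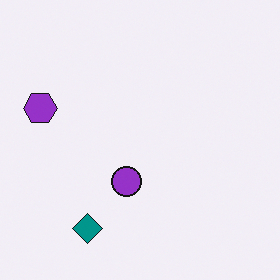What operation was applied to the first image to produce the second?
The second image is the first transposed (reflected across the top-left ↔ bottom-right diagonal).

Shapes have swapped their row and column positions — what was in the top-right is now in the bottom-left — a diagonal reflection.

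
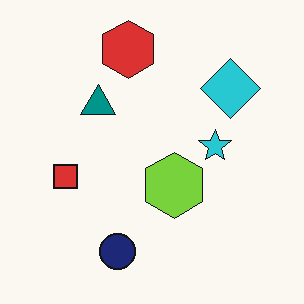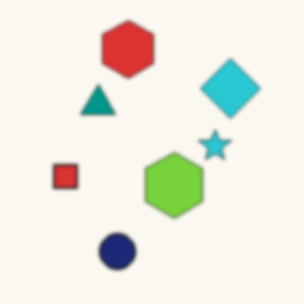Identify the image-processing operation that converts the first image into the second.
Slightly softened.

Shape edges and outlines are uniformly softened across the whole image.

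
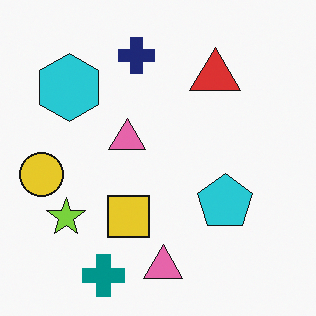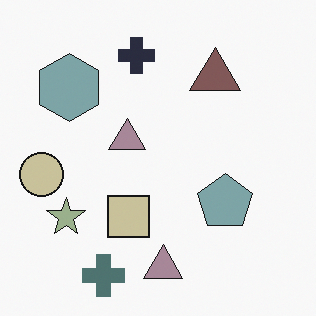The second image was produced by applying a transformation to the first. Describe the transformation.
This is the original image made much more muted (saturation change).

All colors are more muted and greyish — a global saturation change.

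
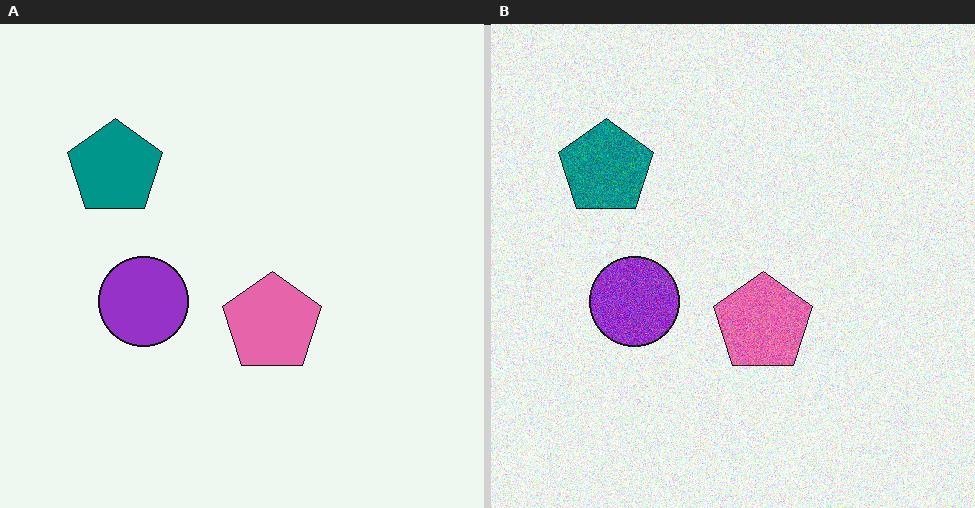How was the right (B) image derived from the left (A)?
This is the original image degraded with visible gaussian noise.

Random speckle covers the whole image, including the flat background.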